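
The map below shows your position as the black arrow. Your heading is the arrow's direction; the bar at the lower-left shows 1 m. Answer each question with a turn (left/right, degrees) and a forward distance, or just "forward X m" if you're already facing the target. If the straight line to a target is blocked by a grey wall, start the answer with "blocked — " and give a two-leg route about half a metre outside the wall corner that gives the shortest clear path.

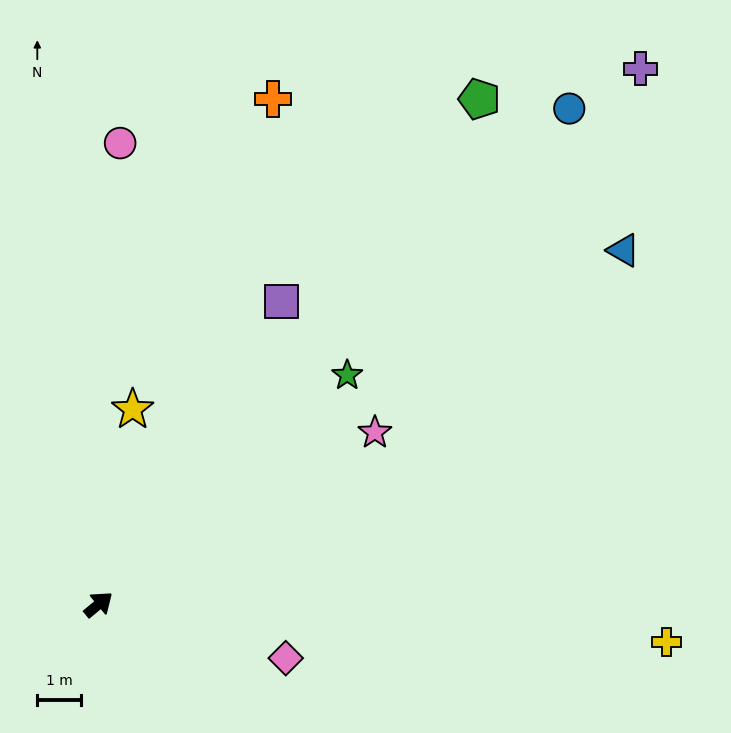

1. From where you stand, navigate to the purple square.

turn left 19°, forward 8.1 m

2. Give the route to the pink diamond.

turn right 56°, forward 4.5 m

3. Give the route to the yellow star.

turn left 40°, forward 4.5 m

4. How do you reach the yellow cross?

turn right 43°, forward 13.0 m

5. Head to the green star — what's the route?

turn left 3°, forward 7.7 m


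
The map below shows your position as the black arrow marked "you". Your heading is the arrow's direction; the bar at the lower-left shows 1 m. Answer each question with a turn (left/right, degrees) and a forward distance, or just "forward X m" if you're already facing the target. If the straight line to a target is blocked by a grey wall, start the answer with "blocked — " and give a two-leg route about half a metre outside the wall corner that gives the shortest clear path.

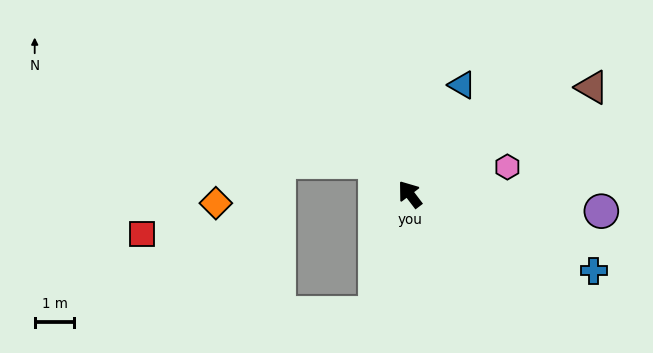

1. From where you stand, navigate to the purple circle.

turn right 132°, forward 4.8 m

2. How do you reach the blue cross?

turn right 150°, forward 5.0 m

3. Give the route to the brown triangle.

turn right 97°, forward 5.3 m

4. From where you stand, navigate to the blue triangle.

turn right 63°, forward 3.0 m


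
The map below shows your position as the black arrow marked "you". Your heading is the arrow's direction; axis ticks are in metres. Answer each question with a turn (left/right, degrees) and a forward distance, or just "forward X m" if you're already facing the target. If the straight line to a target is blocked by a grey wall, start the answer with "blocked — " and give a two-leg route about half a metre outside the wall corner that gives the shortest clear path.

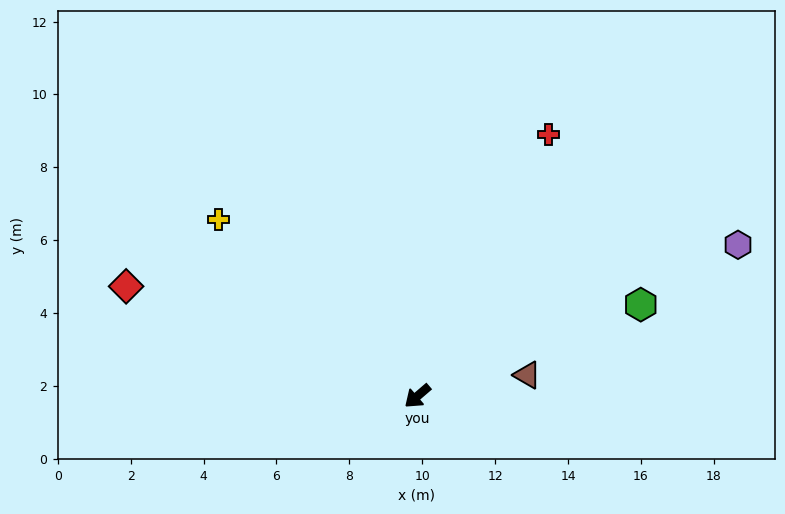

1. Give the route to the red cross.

turn right 157°, forward 8.0 m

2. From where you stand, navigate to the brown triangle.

turn left 150°, forward 3.1 m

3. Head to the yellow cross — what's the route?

turn right 82°, forward 7.3 m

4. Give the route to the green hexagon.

turn left 162°, forward 6.6 m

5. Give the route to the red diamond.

turn right 61°, forward 8.5 m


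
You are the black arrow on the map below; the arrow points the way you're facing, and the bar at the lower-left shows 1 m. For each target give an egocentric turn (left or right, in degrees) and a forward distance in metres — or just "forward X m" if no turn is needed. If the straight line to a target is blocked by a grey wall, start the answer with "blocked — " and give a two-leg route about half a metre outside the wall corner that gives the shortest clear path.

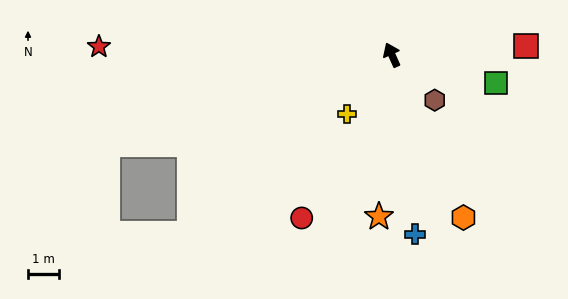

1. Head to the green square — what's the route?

turn right 129°, forward 3.5 m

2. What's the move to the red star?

turn left 64°, forward 9.5 m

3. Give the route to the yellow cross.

turn left 119°, forward 2.4 m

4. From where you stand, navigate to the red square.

turn right 110°, forward 4.4 m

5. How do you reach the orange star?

turn left 151°, forward 5.3 m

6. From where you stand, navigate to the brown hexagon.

turn right 161°, forward 2.0 m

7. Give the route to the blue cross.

turn left 163°, forward 5.9 m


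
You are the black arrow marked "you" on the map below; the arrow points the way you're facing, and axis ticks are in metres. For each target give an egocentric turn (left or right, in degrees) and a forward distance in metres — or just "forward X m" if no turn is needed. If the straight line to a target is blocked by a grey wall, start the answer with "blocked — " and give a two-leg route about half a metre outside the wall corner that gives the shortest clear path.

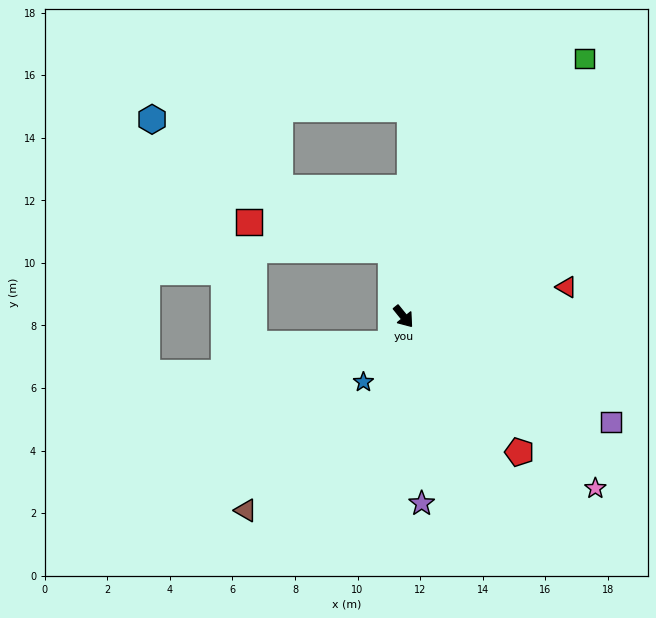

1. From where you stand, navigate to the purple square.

turn left 24°, forward 7.4 m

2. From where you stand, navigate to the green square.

turn left 106°, forward 10.1 m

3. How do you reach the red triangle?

turn left 61°, forward 5.3 m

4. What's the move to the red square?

blocked — turn left 151°, forward 2.2 m, then turn left 69°, forward 4.6 m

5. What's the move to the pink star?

turn left 9°, forward 8.2 m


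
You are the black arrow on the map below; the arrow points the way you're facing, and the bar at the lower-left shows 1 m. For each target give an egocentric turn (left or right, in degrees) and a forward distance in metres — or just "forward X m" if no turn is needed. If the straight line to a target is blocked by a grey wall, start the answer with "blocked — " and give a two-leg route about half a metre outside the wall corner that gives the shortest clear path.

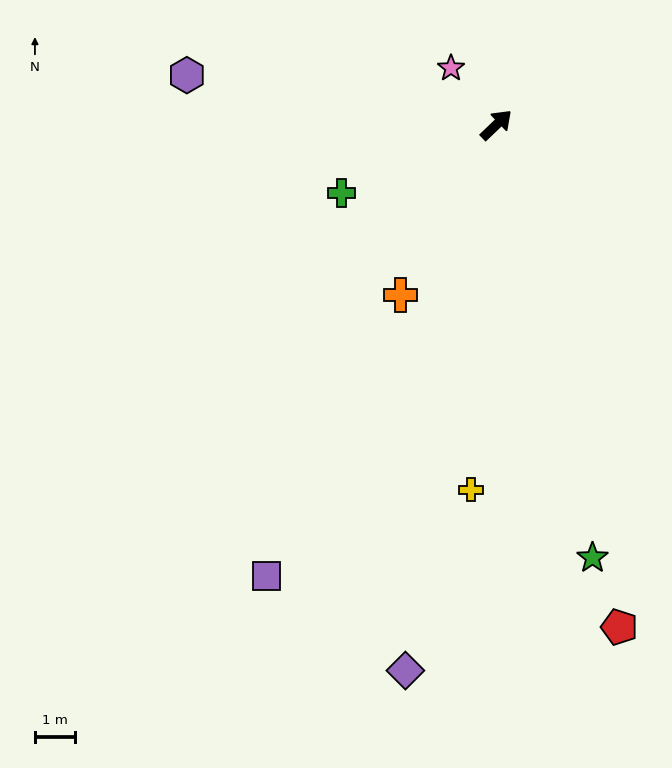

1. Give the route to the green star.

turn right 121°, forward 11.0 m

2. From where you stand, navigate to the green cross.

turn left 160°, forward 4.2 m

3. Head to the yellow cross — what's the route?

turn right 138°, forward 9.1 m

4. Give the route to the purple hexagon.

turn left 127°, forward 7.8 m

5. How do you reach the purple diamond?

turn right 143°, forward 13.7 m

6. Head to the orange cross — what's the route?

turn right 163°, forward 4.8 m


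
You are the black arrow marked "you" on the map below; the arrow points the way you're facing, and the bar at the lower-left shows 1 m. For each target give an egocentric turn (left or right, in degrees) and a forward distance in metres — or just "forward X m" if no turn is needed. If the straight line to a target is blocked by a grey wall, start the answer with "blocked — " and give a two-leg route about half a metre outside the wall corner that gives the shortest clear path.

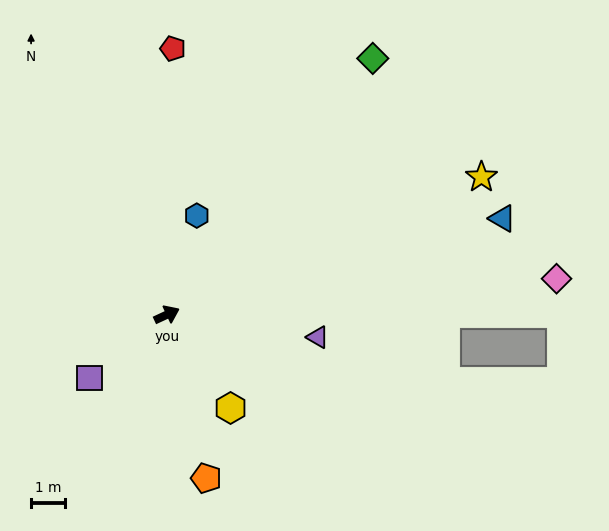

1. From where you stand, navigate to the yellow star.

forward 10.2 m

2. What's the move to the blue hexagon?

turn left 48°, forward 3.1 m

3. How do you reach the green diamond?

turn left 26°, forward 9.8 m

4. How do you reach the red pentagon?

turn left 64°, forward 7.9 m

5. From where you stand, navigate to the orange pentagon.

turn right 101°, forward 5.0 m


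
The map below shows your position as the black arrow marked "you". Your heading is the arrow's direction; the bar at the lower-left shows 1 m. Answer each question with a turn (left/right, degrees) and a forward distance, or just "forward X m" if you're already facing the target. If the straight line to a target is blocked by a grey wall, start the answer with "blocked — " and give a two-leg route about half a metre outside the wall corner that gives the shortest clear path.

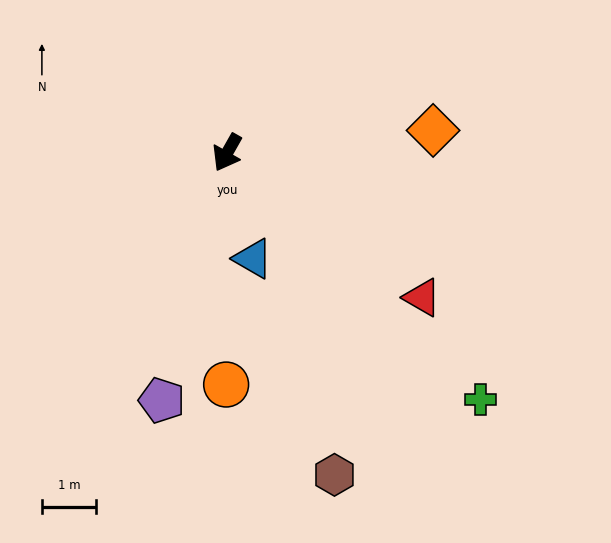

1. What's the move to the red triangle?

turn left 83°, forward 4.5 m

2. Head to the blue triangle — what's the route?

turn left 43°, forward 2.0 m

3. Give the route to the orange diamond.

turn left 126°, forward 3.8 m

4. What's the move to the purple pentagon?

turn left 15°, forward 4.7 m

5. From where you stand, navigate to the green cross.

turn left 75°, forward 6.5 m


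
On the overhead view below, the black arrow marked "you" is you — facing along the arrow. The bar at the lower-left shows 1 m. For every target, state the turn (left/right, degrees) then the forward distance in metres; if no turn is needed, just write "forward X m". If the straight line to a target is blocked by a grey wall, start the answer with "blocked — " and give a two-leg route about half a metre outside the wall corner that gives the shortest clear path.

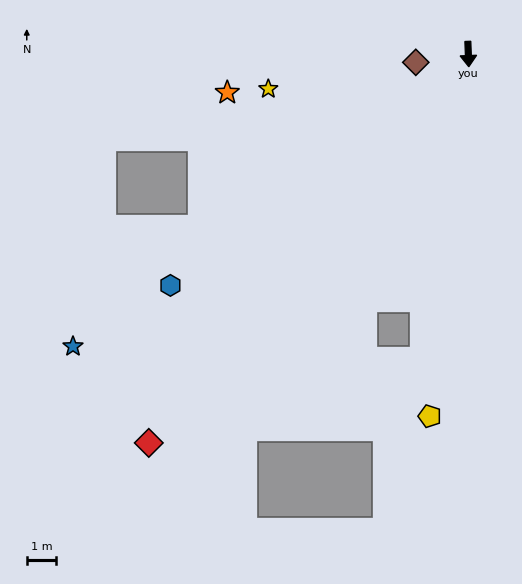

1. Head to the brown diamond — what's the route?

turn right 83°, forward 1.8 m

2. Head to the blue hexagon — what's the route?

turn right 54°, forward 12.7 m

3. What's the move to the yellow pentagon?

turn right 8°, forward 12.3 m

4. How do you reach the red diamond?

turn right 42°, forward 17.0 m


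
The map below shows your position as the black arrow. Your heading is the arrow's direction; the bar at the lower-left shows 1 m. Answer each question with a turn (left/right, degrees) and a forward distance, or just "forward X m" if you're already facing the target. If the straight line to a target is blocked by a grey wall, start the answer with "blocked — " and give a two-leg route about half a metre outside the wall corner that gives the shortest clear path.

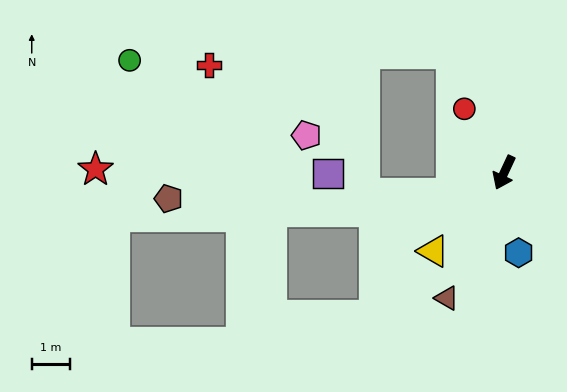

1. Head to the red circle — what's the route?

turn right 123°, forward 2.0 m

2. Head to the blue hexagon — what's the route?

turn left 35°, forward 2.1 m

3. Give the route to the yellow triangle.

turn right 17°, forward 2.8 m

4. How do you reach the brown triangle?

forward 3.6 m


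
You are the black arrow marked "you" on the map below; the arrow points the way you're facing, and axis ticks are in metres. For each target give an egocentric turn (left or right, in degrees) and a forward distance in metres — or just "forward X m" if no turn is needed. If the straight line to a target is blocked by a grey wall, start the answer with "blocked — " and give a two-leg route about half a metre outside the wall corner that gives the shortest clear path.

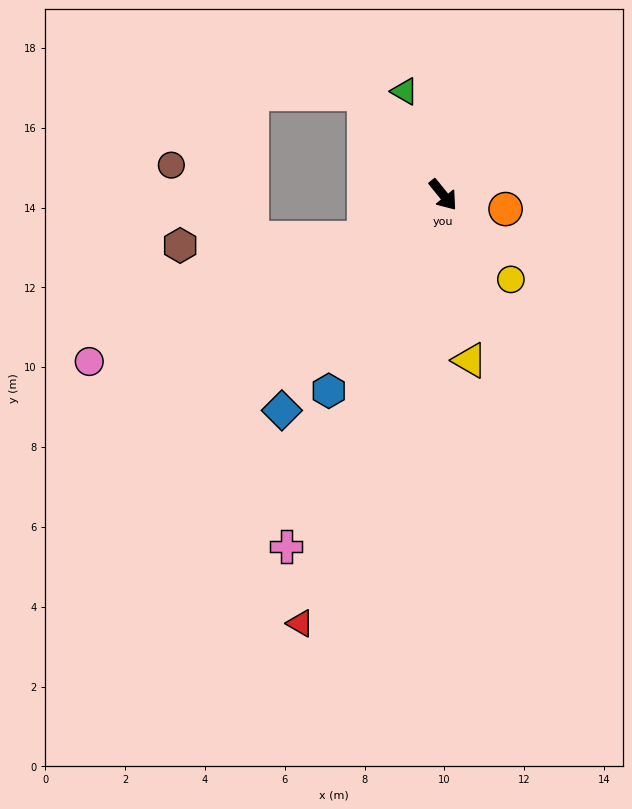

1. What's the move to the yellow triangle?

turn right 30°, forward 4.2 m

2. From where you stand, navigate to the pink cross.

turn right 63°, forward 9.6 m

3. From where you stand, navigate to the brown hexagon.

blocked — turn right 100°, forward 2.3 m, then turn right 27°, forward 4.6 m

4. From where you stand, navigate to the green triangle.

turn left 161°, forward 2.8 m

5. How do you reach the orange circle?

turn left 38°, forward 1.6 m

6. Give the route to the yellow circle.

forward 2.7 m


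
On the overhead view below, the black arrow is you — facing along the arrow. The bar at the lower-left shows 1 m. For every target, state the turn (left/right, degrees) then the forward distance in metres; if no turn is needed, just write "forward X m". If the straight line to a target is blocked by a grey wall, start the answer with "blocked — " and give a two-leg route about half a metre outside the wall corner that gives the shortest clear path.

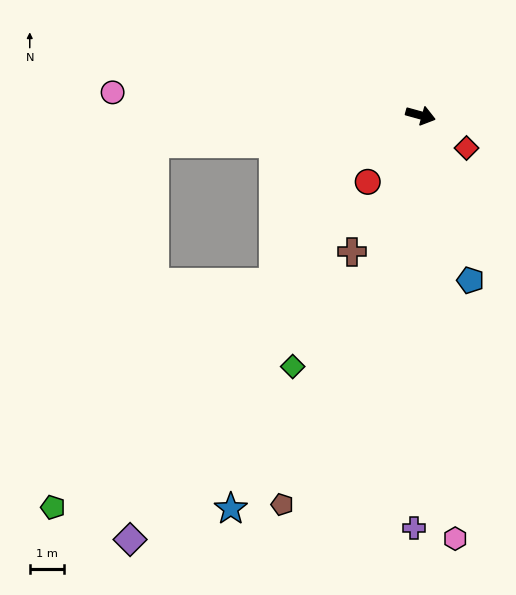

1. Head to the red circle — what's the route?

turn right 113°, forward 2.5 m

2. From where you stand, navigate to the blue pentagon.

turn right 58°, forward 5.0 m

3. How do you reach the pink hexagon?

turn right 70°, forward 12.3 m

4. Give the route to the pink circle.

turn right 169°, forward 9.0 m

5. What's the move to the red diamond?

turn right 20°, forward 1.6 m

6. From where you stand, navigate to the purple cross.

turn right 75°, forward 12.0 m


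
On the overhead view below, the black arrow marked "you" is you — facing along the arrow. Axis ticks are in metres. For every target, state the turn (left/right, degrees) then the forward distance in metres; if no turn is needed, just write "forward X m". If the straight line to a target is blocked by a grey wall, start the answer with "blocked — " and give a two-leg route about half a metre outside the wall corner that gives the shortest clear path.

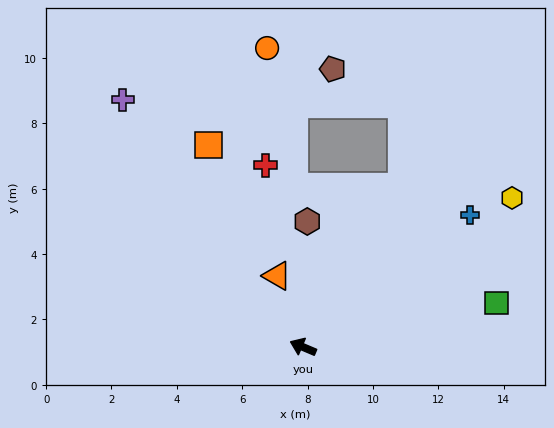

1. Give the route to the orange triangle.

turn right 47°, forward 2.3 m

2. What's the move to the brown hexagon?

turn right 69°, forward 3.8 m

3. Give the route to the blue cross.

turn right 119°, forward 6.5 m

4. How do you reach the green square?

turn right 144°, forward 6.1 m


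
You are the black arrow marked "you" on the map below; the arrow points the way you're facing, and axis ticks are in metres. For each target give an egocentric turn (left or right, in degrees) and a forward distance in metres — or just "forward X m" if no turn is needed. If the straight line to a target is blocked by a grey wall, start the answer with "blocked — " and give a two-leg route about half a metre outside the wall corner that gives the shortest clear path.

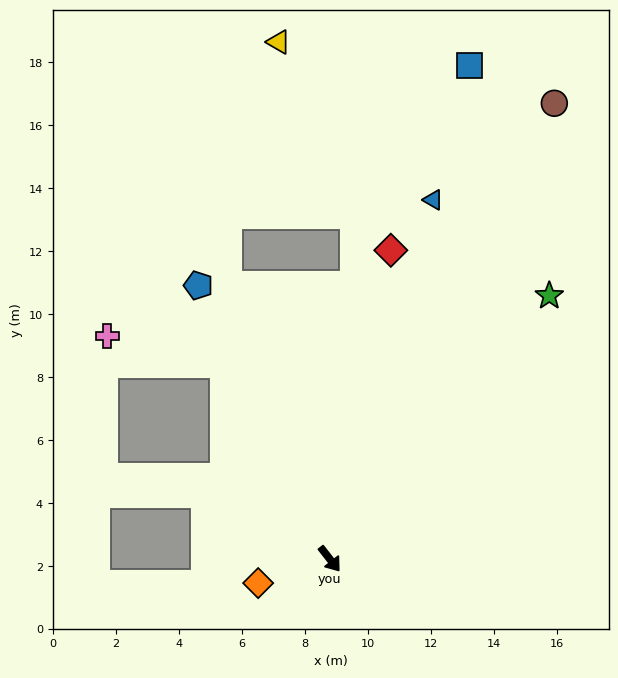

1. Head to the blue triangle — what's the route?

turn left 126°, forward 11.9 m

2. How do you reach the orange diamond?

turn right 109°, forward 2.4 m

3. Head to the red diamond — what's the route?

turn left 131°, forward 10.0 m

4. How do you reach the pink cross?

blocked — turn left 171°, forward 7.0 m, then turn left 47°, forward 3.8 m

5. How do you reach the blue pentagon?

turn left 168°, forward 9.6 m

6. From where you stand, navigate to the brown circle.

turn left 116°, forward 16.1 m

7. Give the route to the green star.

turn left 102°, forward 10.9 m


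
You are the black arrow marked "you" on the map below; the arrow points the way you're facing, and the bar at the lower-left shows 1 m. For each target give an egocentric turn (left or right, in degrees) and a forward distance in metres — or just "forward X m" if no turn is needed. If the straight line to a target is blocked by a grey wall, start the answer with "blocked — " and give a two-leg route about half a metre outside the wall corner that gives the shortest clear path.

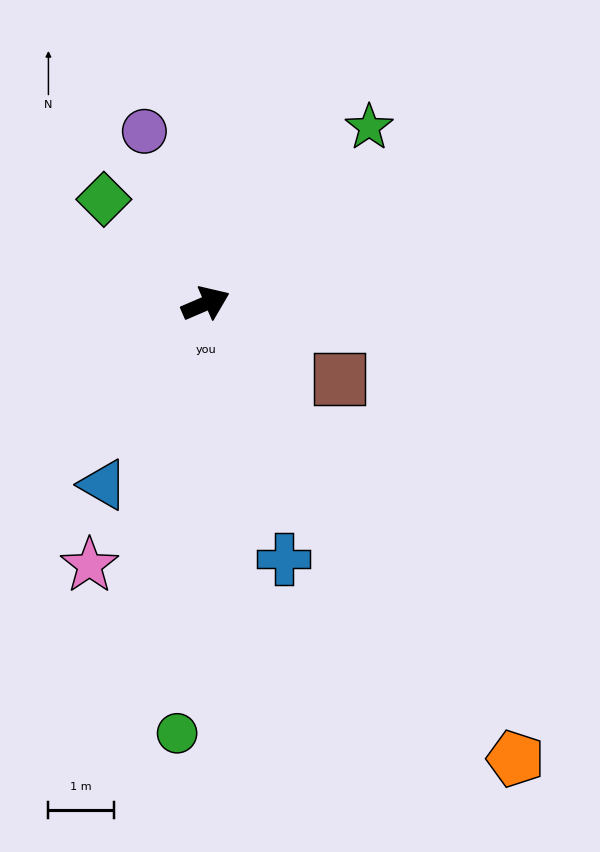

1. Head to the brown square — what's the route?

turn right 53°, forward 2.3 m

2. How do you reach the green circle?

turn right 117°, forward 6.6 m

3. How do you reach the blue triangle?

turn right 143°, forward 3.2 m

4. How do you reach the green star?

turn left 24°, forward 3.7 m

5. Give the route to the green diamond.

turn left 111°, forward 2.2 m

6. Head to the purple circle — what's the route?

turn left 86°, forward 2.8 m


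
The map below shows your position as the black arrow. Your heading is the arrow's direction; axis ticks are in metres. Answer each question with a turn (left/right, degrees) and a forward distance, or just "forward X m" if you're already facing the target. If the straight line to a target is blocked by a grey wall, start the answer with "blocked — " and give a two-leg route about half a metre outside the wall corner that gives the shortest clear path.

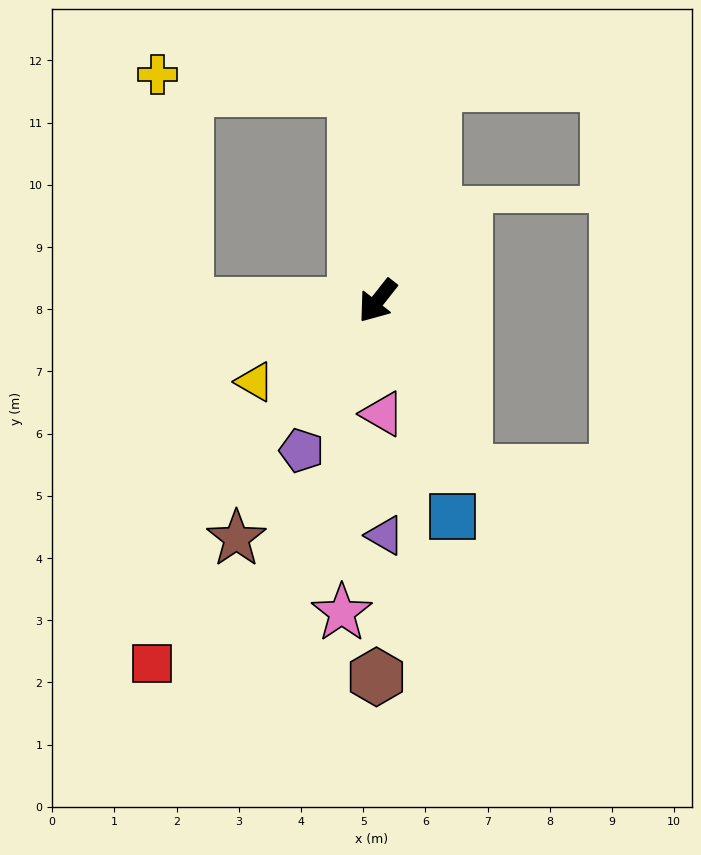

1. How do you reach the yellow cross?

blocked — turn right 135°, forward 3.4 m, then turn left 79°, forward 3.2 m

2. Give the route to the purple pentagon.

turn left 11°, forward 2.7 m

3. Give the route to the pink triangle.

turn left 41°, forward 1.8 m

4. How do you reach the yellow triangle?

turn right 18°, forward 2.4 m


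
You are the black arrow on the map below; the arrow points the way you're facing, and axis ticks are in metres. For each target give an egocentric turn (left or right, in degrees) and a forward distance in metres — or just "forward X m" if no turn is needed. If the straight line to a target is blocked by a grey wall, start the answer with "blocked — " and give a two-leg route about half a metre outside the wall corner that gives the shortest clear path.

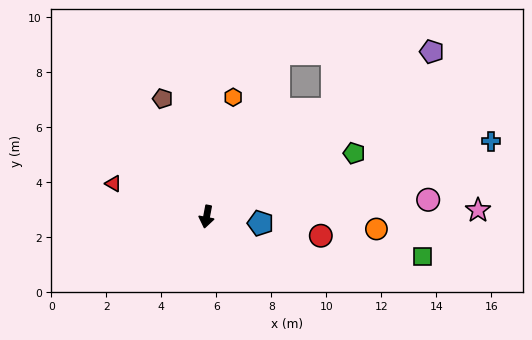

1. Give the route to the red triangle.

turn right 99°, forward 3.6 m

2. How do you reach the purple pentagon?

turn left 137°, forward 10.1 m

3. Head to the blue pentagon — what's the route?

turn left 94°, forward 2.0 m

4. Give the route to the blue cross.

turn left 116°, forward 10.7 m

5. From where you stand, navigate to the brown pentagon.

turn right 149°, forward 4.6 m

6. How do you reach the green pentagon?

turn left 124°, forward 5.8 m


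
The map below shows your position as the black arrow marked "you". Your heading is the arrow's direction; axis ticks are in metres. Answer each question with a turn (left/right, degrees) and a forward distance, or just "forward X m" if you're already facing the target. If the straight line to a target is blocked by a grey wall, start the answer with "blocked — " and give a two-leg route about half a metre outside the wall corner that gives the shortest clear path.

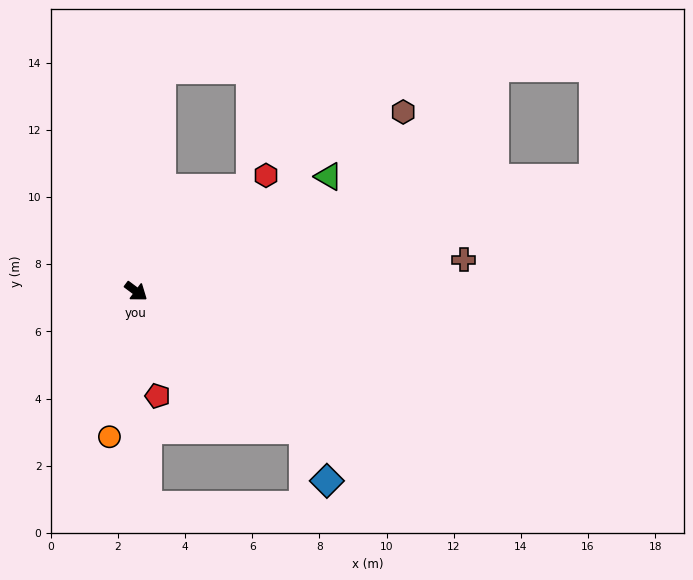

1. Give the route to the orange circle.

turn right 64°, forward 4.4 m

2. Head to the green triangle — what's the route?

turn left 68°, forward 6.7 m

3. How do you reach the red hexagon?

turn left 79°, forward 5.2 m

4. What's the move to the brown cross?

turn left 42°, forward 9.8 m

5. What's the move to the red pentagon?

turn right 42°, forward 3.2 m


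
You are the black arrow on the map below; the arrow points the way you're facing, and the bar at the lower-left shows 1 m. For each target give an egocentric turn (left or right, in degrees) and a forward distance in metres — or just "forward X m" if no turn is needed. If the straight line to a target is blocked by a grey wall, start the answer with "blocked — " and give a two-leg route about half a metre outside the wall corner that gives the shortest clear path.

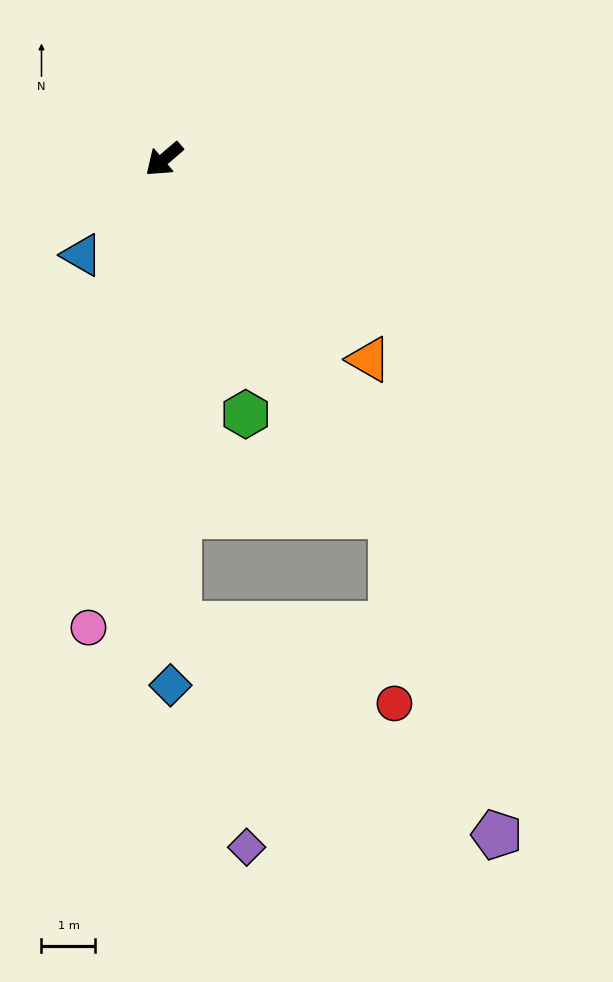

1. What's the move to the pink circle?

turn left 40°, forward 8.8 m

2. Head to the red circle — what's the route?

blocked — turn left 82°, forward 7.8 m, then turn right 32°, forward 3.5 m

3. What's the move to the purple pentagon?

blocked — turn left 82°, forward 7.8 m, then turn right 14°, forward 6.2 m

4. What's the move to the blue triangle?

turn left 9°, forward 2.3 m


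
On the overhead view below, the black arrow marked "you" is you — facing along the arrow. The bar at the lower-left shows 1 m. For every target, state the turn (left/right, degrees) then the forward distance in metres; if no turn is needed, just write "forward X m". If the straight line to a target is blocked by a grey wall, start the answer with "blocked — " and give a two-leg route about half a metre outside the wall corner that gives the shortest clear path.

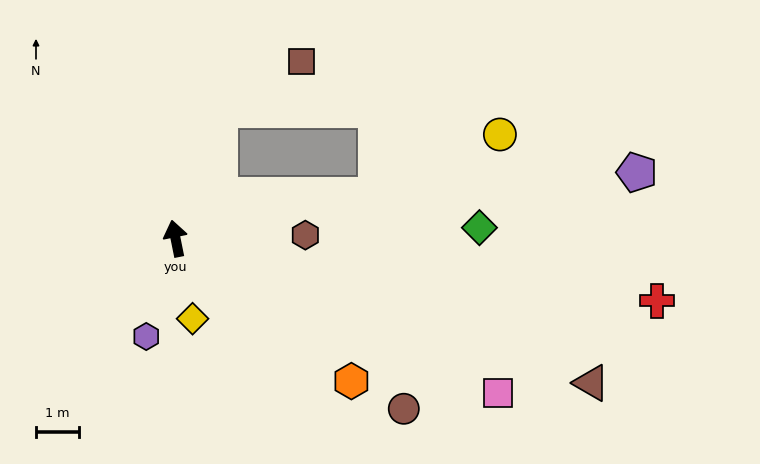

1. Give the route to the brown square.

blocked — turn right 30°, forward 3.2 m, then turn right 41°, forward 2.2 m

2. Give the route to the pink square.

turn right 127°, forward 8.3 m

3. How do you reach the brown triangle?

turn right 121°, forward 10.2 m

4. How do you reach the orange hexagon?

turn right 140°, forward 5.3 m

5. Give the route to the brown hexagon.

turn right 100°, forward 3.0 m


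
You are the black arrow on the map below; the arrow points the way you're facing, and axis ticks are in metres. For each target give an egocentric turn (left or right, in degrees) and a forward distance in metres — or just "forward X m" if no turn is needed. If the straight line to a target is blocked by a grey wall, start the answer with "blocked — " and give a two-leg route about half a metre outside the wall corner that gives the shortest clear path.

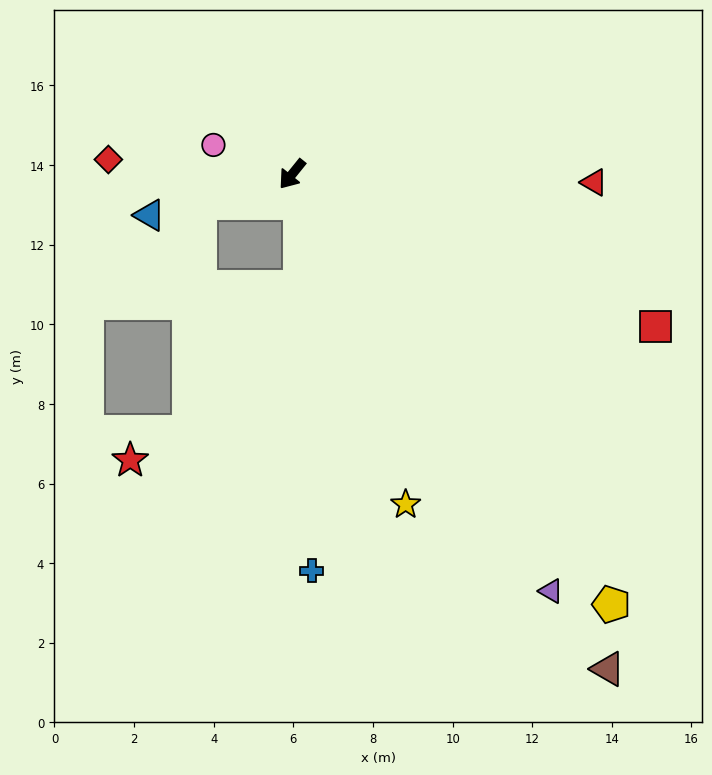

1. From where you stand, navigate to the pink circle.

turn right 71°, forward 2.1 m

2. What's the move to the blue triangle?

turn right 35°, forward 3.7 m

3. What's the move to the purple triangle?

turn left 71°, forward 12.3 m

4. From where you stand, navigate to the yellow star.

turn left 58°, forward 8.8 m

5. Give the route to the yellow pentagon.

turn left 75°, forward 13.5 m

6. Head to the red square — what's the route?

turn left 106°, forward 9.9 m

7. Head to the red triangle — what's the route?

turn left 127°, forward 7.6 m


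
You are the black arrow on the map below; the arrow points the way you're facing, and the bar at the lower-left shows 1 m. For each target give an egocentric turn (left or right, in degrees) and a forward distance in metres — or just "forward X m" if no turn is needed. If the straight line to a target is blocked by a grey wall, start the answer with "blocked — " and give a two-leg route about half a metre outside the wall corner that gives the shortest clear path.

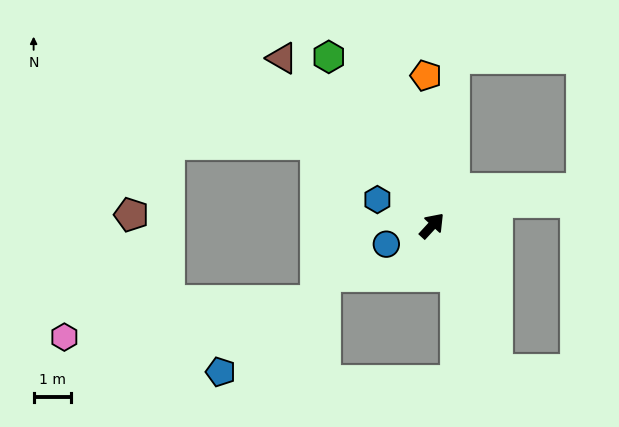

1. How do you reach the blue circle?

turn left 155°, forward 1.3 m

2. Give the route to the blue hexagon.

turn left 107°, forward 1.6 m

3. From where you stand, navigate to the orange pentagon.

turn left 45°, forward 4.0 m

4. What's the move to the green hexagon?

turn left 74°, forward 5.3 m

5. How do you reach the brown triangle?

turn left 84°, forward 6.0 m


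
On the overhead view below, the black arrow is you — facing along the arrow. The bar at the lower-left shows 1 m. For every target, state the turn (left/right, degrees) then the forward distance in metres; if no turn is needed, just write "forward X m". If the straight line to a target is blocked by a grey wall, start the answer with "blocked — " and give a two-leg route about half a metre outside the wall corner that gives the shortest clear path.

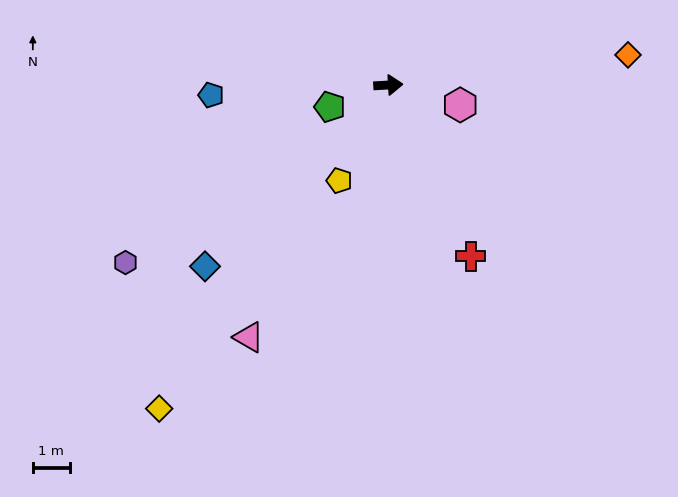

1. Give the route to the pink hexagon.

turn right 19°, forward 2.0 m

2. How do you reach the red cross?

turn right 68°, forward 5.2 m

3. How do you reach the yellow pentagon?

turn right 120°, forward 2.9 m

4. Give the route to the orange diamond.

turn left 4°, forward 6.6 m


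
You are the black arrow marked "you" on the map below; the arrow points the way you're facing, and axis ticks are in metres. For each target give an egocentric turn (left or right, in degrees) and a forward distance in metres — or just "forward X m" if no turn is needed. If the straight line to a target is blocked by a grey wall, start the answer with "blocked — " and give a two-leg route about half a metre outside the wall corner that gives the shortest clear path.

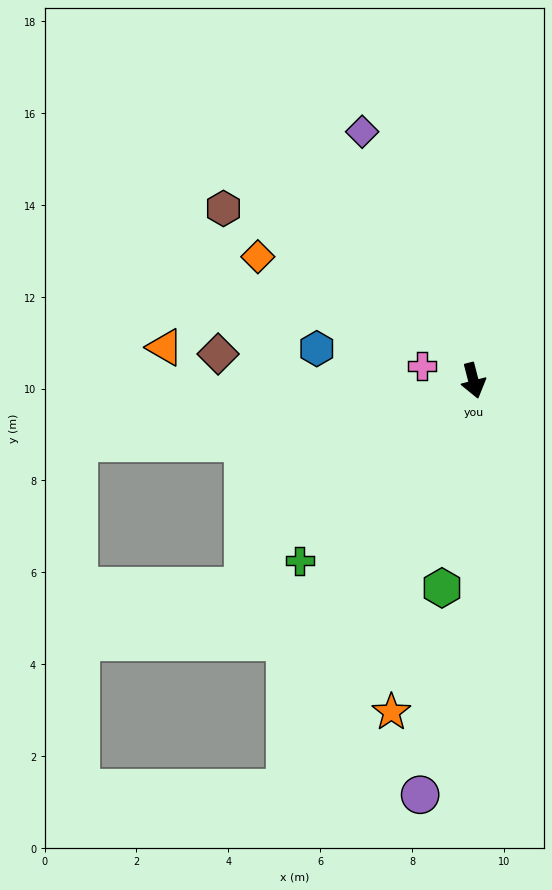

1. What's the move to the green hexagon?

turn right 23°, forward 4.6 m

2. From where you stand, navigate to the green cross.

turn right 58°, forward 5.4 m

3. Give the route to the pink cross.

turn right 120°, forward 1.2 m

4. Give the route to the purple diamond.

turn right 170°, forward 5.9 m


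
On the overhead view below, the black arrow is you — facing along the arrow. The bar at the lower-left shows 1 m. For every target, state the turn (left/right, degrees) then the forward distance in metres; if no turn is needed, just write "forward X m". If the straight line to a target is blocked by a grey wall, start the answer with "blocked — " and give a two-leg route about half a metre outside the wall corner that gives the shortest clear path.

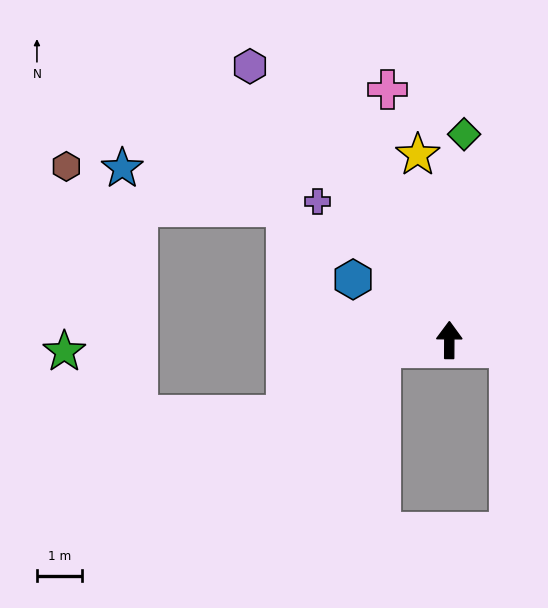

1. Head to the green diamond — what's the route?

turn right 4°, forward 4.5 m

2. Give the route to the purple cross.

turn left 44°, forward 4.2 m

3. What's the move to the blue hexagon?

turn left 58°, forward 2.5 m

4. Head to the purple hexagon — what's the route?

turn left 36°, forward 7.4 m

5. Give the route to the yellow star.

turn left 10°, forward 4.1 m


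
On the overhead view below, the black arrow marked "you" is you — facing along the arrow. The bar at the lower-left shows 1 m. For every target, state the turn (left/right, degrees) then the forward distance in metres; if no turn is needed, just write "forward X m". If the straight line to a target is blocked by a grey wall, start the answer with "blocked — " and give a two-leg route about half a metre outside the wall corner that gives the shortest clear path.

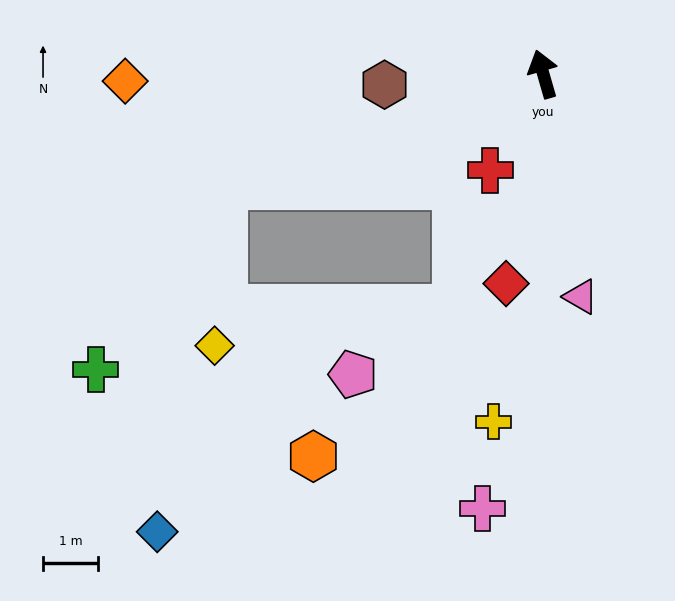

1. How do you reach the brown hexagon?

turn left 78°, forward 2.9 m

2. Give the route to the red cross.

turn left 135°, forward 2.0 m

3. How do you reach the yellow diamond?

blocked — turn left 93°, forward 6.1 m, then turn left 68°, forward 2.9 m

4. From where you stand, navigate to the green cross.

blocked — turn left 93°, forward 6.1 m, then turn left 36°, forward 4.0 m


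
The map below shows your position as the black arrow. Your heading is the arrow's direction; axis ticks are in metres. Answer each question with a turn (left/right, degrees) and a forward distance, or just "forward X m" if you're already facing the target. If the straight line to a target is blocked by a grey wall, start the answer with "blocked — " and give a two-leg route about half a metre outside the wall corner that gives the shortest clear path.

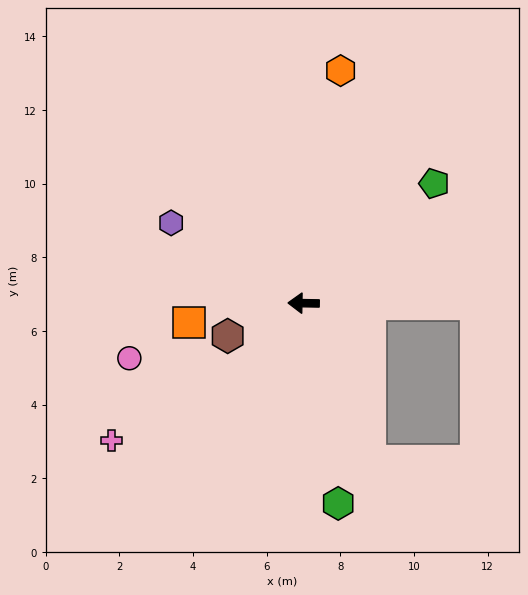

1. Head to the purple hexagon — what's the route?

turn right 30°, forward 4.2 m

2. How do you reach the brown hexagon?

turn left 24°, forward 2.2 m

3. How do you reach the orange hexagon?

turn right 98°, forward 6.4 m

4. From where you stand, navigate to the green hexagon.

turn left 101°, forward 5.5 m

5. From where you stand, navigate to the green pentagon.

turn right 137°, forward 4.8 m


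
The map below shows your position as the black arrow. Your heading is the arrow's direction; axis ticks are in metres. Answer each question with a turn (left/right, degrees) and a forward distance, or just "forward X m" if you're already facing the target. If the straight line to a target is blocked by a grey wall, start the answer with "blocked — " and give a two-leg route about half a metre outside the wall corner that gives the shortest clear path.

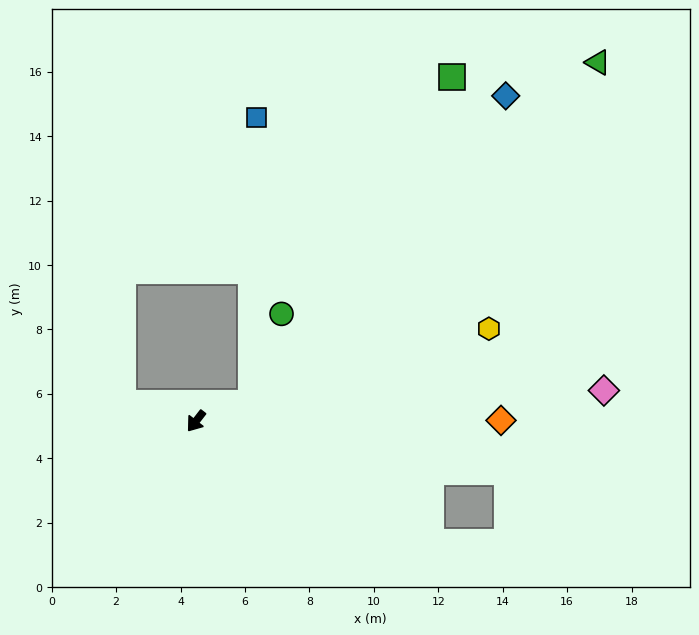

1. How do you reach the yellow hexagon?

turn left 145°, forward 9.5 m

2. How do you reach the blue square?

blocked — turn left 146°, forward 1.8 m, then turn left 71°, forward 8.9 m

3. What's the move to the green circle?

blocked — turn left 146°, forward 1.8 m, then turn left 53°, forward 2.9 m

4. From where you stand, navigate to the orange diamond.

turn left 128°, forward 9.5 m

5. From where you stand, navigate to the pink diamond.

turn left 132°, forward 12.7 m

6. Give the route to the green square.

blocked — turn left 146°, forward 1.8 m, then turn left 40°, forward 11.9 m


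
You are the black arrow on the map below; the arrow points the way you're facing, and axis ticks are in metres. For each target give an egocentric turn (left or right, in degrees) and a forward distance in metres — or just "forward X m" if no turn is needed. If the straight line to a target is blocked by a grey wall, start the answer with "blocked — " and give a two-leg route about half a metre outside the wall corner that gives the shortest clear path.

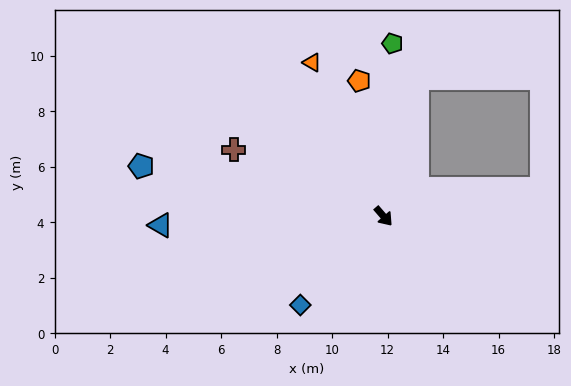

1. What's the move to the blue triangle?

turn right 129°, forward 8.0 m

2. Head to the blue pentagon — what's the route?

turn right 143°, forward 8.9 m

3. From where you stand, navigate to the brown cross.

turn right 155°, forward 5.9 m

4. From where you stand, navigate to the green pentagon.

turn left 136°, forward 6.2 m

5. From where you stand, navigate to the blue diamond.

turn right 84°, forward 4.4 m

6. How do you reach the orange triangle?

turn left 164°, forward 6.1 m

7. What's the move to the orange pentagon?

turn left 149°, forward 5.0 m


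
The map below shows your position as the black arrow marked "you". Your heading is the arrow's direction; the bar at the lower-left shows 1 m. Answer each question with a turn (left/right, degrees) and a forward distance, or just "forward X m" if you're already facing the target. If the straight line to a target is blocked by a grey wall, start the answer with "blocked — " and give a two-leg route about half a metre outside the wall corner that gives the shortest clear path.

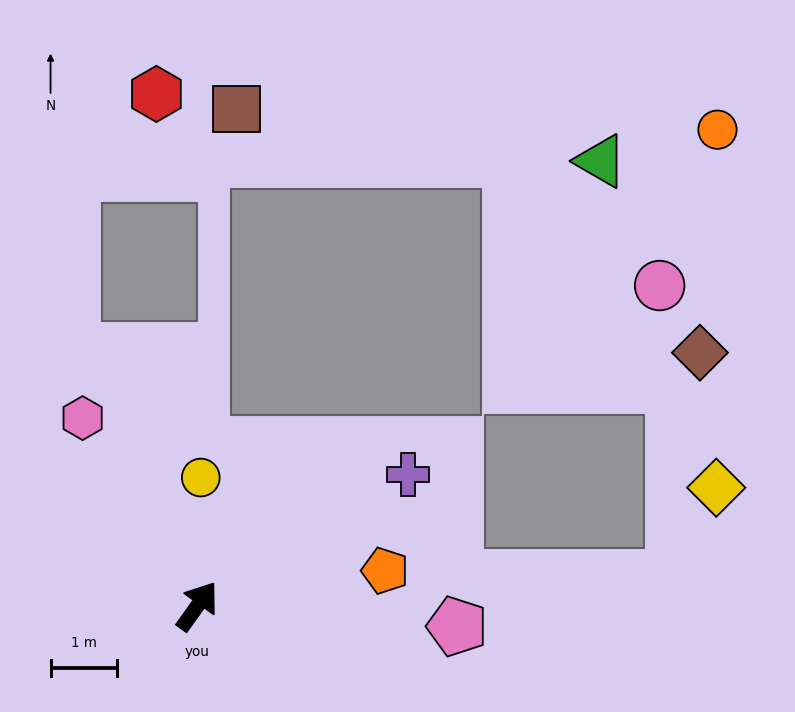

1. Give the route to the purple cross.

turn right 22°, forward 3.7 m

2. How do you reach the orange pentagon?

turn right 44°, forward 2.9 m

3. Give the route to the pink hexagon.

turn left 67°, forward 3.3 m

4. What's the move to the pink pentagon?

turn right 59°, forward 3.9 m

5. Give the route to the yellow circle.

turn left 34°, forward 1.9 m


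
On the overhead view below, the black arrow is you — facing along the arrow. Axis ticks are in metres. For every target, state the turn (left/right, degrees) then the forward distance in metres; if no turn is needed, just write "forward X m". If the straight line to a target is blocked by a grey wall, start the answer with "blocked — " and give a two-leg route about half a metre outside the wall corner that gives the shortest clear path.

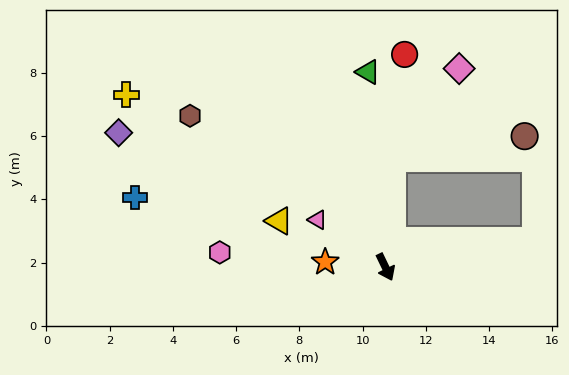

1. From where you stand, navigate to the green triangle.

turn left 159°, forward 6.2 m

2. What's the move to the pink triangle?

turn right 151°, forward 2.6 m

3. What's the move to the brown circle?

blocked — turn left 151°, forward 3.4 m, then turn right 77°, forward 4.2 m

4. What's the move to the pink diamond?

blocked — turn left 151°, forward 3.4 m, then turn right 33°, forward 3.5 m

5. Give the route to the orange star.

turn right 121°, forward 1.9 m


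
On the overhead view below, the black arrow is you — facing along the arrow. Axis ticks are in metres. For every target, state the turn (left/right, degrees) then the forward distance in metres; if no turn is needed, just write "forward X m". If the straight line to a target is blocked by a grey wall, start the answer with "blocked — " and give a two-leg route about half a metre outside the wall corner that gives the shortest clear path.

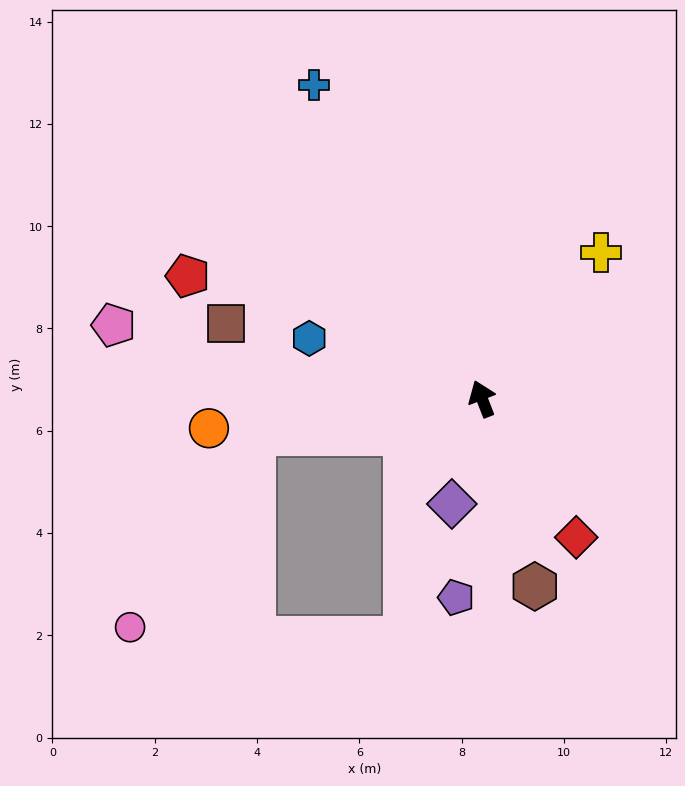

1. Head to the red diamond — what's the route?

turn right 167°, forward 3.3 m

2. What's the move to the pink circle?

blocked — turn left 78°, forward 4.5 m, then turn left 48°, forward 4.5 m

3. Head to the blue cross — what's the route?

turn left 7°, forward 7.0 m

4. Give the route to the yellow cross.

turn right 60°, forward 3.7 m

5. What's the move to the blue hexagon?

turn left 50°, forward 3.6 m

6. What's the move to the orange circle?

turn left 75°, forward 5.4 m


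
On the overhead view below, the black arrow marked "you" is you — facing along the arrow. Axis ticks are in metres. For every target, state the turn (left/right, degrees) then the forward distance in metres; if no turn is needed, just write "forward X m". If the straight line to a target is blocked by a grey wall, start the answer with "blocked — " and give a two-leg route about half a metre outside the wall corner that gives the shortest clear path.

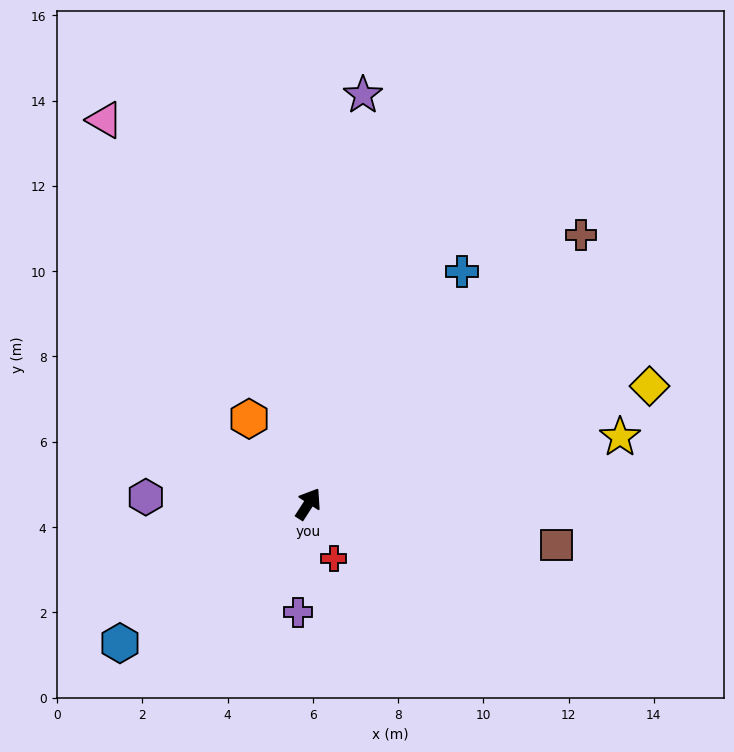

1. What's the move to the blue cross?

forward 6.5 m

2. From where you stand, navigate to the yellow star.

turn right 45°, forward 7.5 m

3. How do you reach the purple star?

turn left 25°, forward 9.7 m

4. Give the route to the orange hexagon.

turn left 68°, forward 2.4 m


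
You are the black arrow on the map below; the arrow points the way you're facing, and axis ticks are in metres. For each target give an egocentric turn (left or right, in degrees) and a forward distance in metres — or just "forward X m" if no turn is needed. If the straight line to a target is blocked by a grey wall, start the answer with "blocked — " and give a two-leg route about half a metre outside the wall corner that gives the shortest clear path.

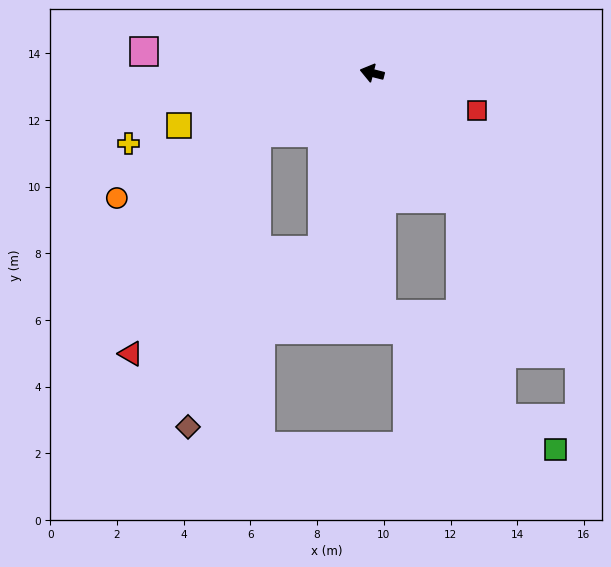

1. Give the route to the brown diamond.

blocked — turn left 88°, forward 5.5 m, then turn right 21°, forward 6.7 m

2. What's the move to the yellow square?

turn left 29°, forward 6.0 m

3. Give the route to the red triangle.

blocked — turn left 42°, forward 3.9 m, then turn left 32°, forward 7.6 m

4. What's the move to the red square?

turn left 174°, forward 3.3 m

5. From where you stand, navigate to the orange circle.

turn left 40°, forward 8.5 m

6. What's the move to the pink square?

turn left 9°, forward 6.9 m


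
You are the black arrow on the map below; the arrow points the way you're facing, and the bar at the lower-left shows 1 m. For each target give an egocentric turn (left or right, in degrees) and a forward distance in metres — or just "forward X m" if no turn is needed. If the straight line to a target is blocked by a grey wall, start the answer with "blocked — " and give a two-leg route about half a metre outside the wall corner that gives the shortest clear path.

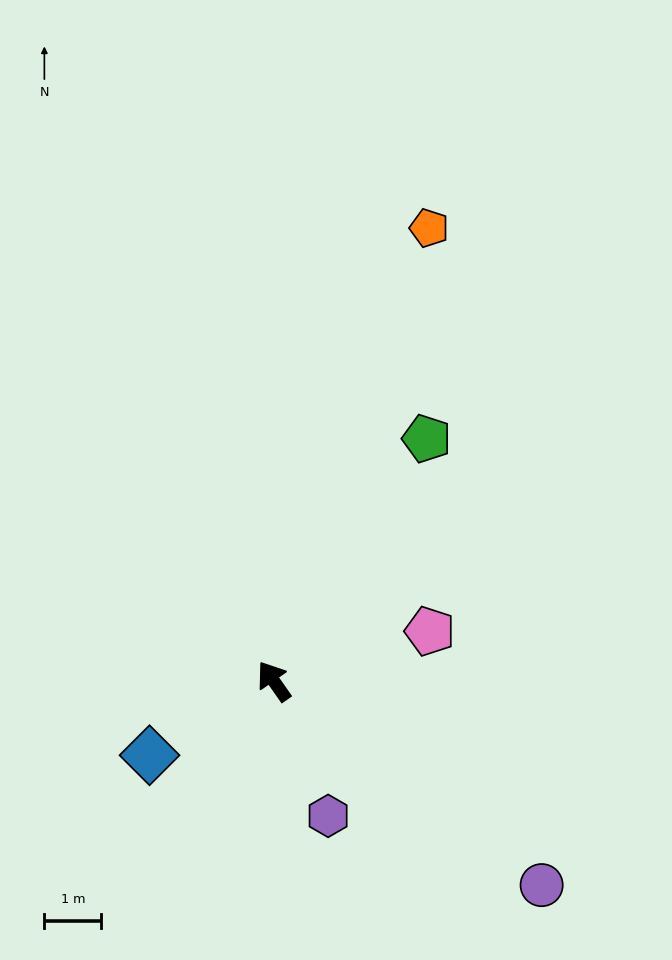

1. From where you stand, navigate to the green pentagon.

turn right 67°, forward 5.0 m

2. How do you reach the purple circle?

turn right 162°, forward 5.9 m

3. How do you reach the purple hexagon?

turn left 167°, forward 2.6 m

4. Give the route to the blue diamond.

turn left 86°, forward 2.5 m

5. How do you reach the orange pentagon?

turn right 54°, forward 8.4 m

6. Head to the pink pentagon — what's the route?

turn right 107°, forward 2.9 m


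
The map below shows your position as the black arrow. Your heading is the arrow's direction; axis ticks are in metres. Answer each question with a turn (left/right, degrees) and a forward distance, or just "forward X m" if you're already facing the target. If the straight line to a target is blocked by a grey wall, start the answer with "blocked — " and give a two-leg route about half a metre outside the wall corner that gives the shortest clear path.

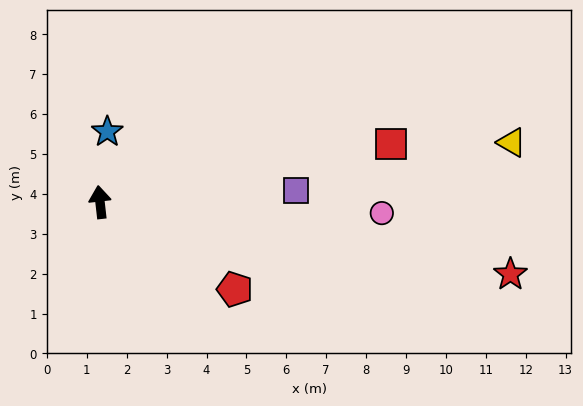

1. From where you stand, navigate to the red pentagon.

turn right 129°, forward 4.0 m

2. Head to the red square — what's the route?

turn right 85°, forward 7.4 m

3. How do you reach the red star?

turn right 106°, forward 10.4 m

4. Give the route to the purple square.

turn right 93°, forward 4.9 m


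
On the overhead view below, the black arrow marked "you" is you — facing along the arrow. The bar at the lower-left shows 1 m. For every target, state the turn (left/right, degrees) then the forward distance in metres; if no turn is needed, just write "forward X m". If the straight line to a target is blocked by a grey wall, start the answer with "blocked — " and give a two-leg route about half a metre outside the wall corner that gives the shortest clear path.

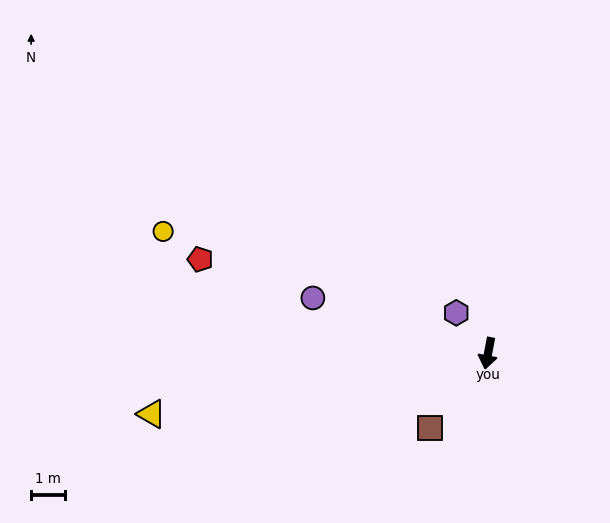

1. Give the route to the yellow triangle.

turn right 69°, forward 10.1 m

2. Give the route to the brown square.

turn right 27°, forward 2.8 m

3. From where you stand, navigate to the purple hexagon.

turn right 131°, forward 1.5 m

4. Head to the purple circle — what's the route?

turn right 97°, forward 5.4 m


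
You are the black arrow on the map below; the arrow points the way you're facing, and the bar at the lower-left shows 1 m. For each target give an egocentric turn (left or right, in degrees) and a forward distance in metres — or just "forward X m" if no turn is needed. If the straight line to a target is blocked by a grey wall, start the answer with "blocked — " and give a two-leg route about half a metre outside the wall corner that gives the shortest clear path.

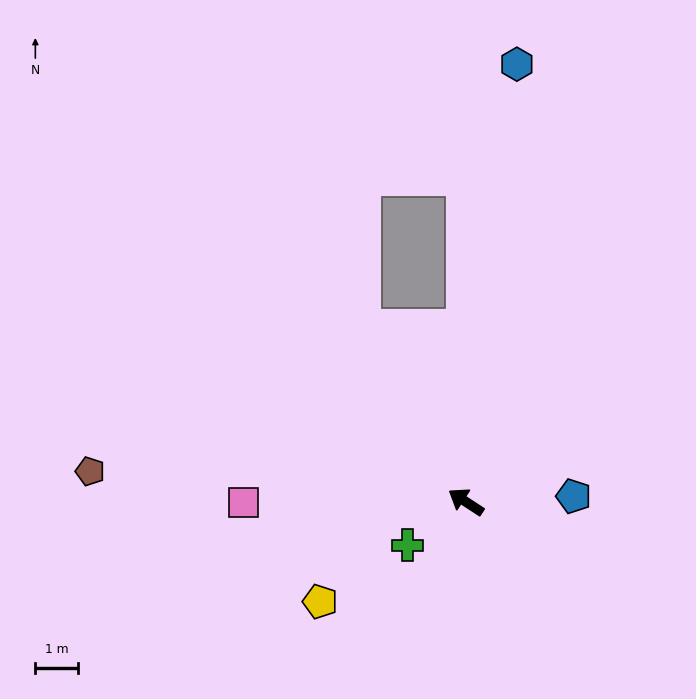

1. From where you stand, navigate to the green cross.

turn left 70°, forward 1.7 m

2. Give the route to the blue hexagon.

turn right 63°, forward 10.3 m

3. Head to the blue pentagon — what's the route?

turn right 144°, forward 2.5 m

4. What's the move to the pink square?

turn left 33°, forward 5.2 m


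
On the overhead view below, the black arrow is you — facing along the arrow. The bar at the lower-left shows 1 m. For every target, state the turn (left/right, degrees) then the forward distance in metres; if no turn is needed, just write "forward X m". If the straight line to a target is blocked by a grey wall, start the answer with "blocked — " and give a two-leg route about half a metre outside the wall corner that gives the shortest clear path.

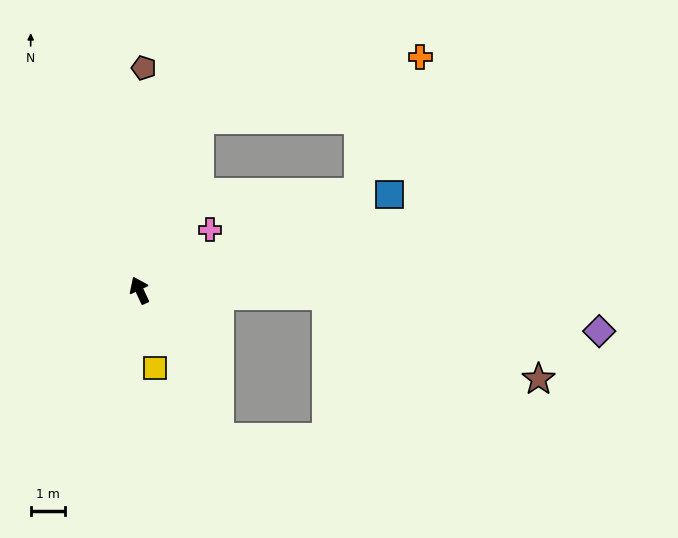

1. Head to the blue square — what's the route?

turn right 94°, forward 7.7 m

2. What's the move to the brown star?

blocked — turn right 117°, forward 5.4 m, then turn right 19°, forward 6.6 m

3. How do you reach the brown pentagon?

turn right 26°, forward 6.4 m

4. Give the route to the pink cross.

turn right 74°, forward 2.7 m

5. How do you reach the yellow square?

turn left 167°, forward 2.3 m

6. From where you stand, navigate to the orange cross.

blocked — turn right 91°, forward 6.9 m, then turn left 41°, forward 4.3 m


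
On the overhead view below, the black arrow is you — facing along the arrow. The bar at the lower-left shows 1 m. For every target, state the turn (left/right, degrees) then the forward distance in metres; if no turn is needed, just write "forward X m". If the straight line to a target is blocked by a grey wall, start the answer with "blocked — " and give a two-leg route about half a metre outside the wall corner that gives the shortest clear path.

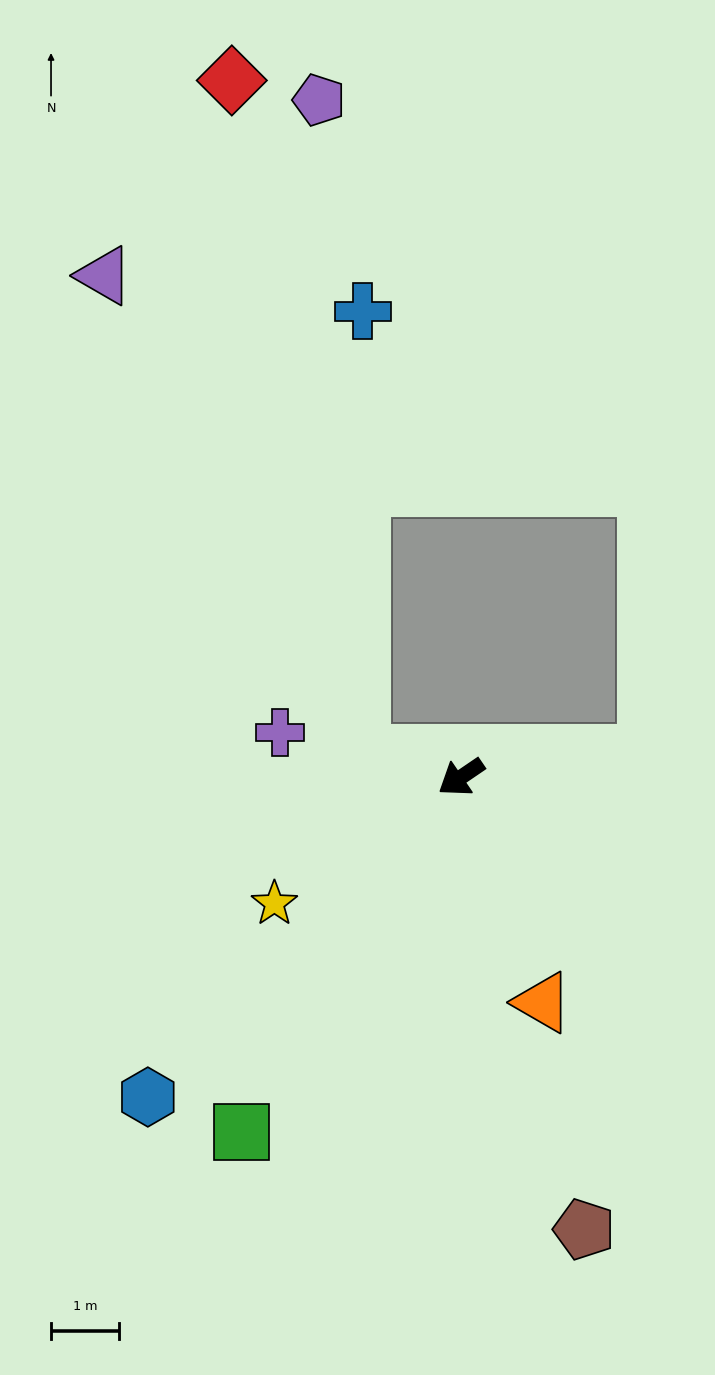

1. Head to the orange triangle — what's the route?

turn left 76°, forward 3.5 m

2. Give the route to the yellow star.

forward 3.3 m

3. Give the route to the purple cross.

turn right 48°, forward 2.7 m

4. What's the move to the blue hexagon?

turn left 11°, forward 6.6 m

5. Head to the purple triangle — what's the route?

blocked — turn right 47°, forward 1.5 m, then turn right 49°, forward 8.0 m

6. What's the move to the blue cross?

blocked — turn right 47°, forward 1.5 m, then turn right 77°, forward 6.5 m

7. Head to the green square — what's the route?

turn left 24°, forward 6.1 m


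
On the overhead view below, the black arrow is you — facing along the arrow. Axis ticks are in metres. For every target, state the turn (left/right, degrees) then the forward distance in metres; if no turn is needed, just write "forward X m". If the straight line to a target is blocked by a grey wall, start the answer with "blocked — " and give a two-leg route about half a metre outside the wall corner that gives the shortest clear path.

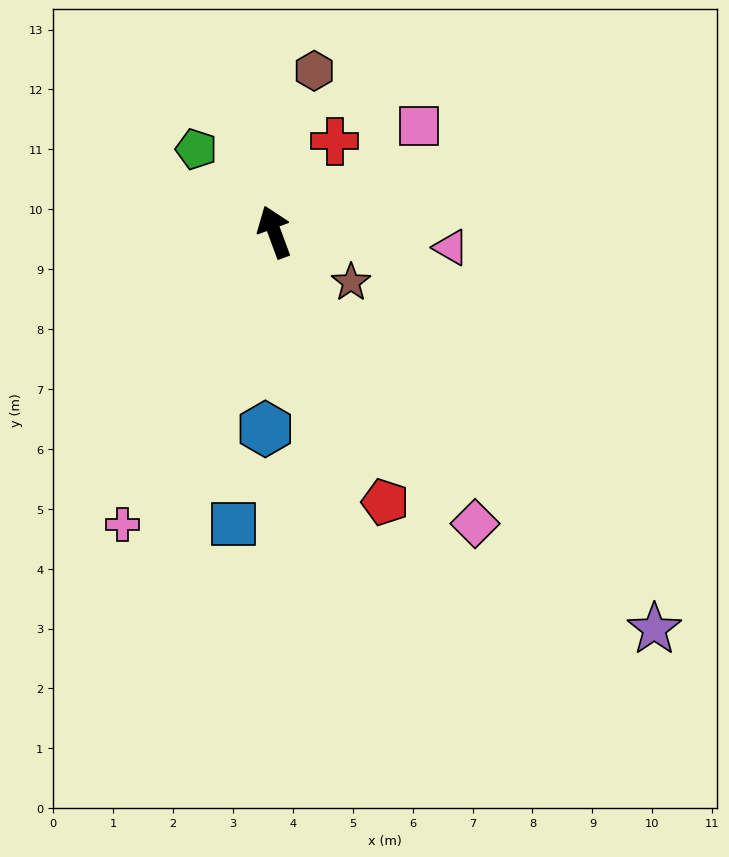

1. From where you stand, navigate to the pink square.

turn right 74°, forward 3.0 m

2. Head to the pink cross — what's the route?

turn left 132°, forward 5.5 m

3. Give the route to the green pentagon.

turn left 23°, forward 1.9 m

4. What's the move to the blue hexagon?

turn left 157°, forward 3.3 m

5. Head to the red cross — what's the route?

turn right 54°, forward 1.8 m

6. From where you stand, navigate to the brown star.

turn right 144°, forward 1.5 m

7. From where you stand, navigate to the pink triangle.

turn right 115°, forward 3.0 m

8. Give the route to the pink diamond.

turn right 166°, forward 5.9 m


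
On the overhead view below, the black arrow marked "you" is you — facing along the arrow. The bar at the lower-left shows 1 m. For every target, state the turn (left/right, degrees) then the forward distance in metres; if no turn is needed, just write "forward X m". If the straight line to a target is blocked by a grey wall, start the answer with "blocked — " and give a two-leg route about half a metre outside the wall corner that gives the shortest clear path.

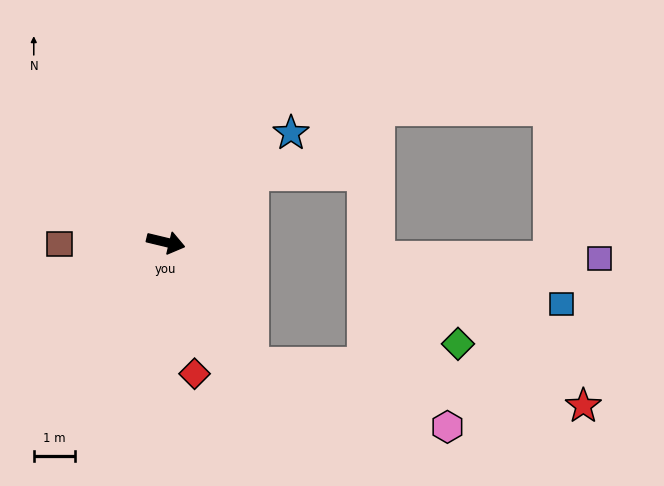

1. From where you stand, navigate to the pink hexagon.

blocked — turn right 42°, forward 3.7 m, then turn left 38°, forward 5.1 m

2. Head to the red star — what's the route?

blocked — turn right 42°, forward 3.7 m, then turn left 48°, forward 8.2 m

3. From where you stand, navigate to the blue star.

turn left 55°, forward 4.1 m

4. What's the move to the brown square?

turn right 166°, forward 2.6 m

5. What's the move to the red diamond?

turn right 64°, forward 3.3 m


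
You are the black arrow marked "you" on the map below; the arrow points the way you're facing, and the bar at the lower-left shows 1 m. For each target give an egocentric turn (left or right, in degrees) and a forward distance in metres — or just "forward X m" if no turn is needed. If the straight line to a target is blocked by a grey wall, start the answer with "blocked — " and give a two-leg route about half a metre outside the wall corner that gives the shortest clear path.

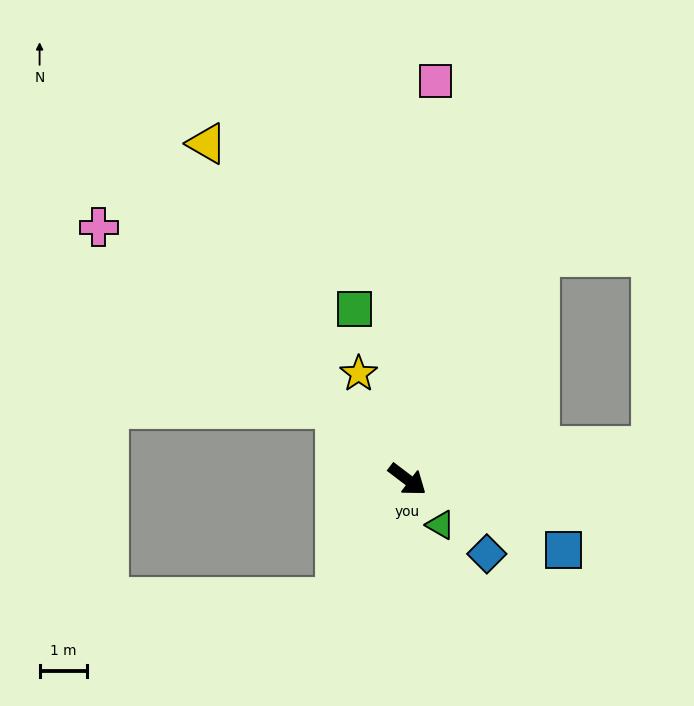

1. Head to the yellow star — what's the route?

turn left 152°, forward 2.4 m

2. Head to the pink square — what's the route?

turn left 123°, forward 8.4 m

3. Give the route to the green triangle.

turn right 17°, forward 1.2 m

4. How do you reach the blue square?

turn left 13°, forward 3.6 m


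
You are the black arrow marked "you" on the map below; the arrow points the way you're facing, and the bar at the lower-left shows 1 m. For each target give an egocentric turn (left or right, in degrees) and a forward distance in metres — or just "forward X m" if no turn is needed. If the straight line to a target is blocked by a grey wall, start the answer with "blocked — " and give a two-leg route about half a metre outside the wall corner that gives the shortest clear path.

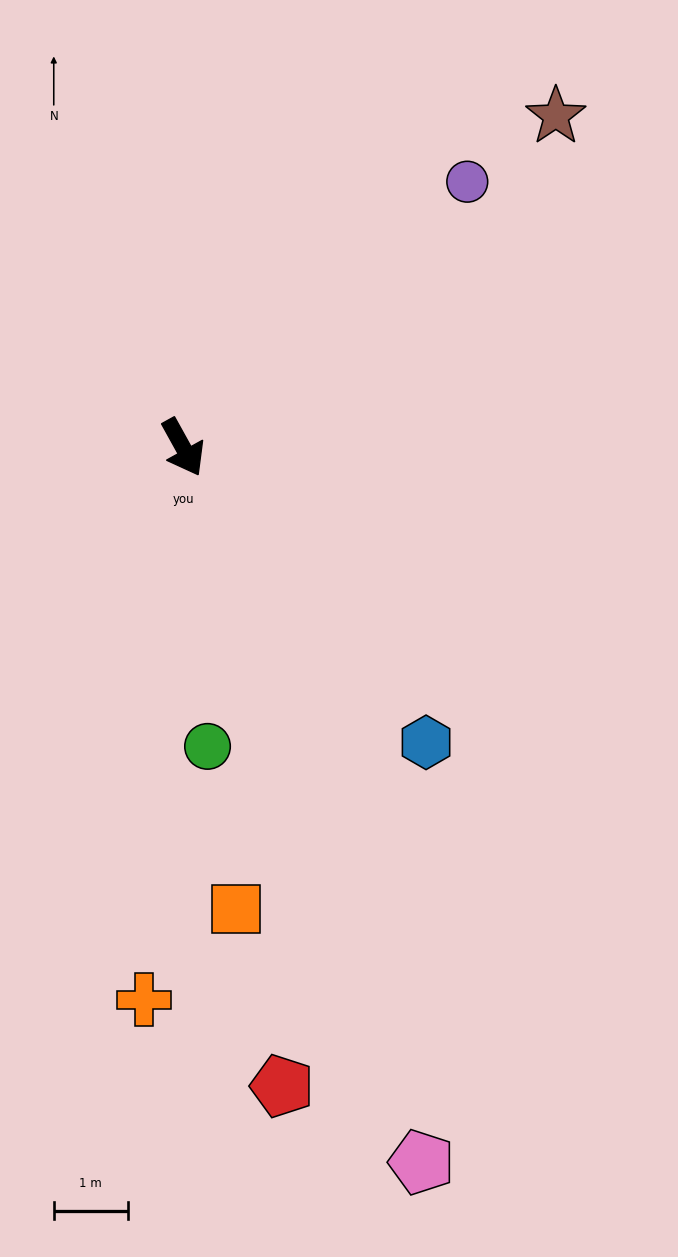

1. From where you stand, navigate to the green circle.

turn right 24°, forward 4.1 m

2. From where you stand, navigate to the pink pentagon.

turn right 11°, forward 10.2 m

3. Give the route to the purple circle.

turn left 104°, forward 5.3 m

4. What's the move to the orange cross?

turn right 33°, forward 7.5 m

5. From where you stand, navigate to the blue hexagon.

turn left 11°, forward 5.2 m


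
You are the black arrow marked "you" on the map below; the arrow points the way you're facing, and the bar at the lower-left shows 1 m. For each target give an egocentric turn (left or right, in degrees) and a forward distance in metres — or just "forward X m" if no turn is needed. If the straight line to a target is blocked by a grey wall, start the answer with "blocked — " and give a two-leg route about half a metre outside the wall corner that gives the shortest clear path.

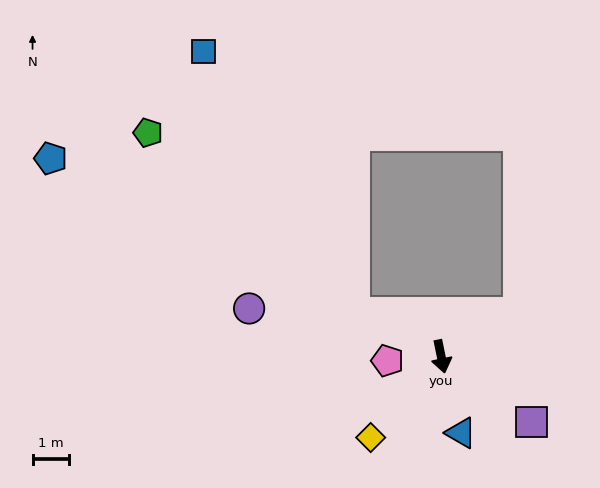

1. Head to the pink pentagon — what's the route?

turn right 97°, forward 1.5 m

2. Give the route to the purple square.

turn left 42°, forward 3.0 m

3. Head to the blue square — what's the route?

blocked — turn right 129°, forward 2.7 m, then turn right 33°, forward 8.2 m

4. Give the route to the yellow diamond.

turn right 53°, forward 2.9 m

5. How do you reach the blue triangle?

turn left 3°, forward 2.2 m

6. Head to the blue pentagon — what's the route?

turn right 129°, forward 12.0 m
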